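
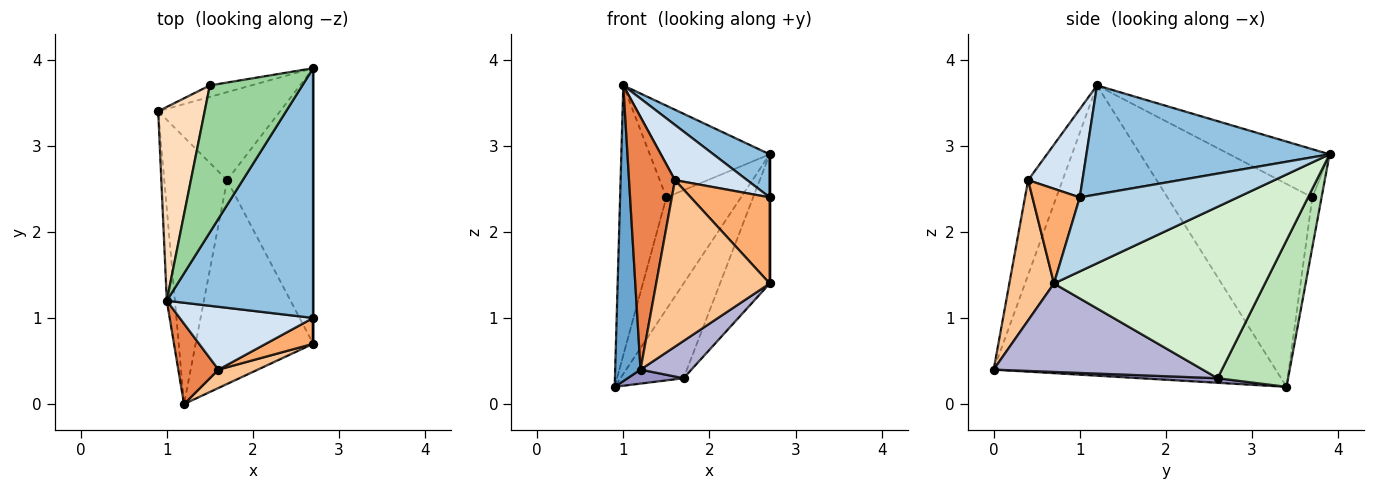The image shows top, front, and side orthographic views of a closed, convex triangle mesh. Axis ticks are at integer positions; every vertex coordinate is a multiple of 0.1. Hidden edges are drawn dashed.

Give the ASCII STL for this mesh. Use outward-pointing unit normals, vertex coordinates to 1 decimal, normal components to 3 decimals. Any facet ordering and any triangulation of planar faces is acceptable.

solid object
 facet normal -0.996 -0.089 -0.028
  outer loop
   vertex 1.0 1.2 3.7
   vertex 0.9 3.4 0.2
   vertex 1.2 0.0 0.4
  endloop
 endfacet
 facet normal 0.592 -0.137 0.795
  outer loop
   vertex 2.7 3.9 2.9
   vertex 1.0 1.2 3.7
   vertex 2.7 1.0 2.4
  endloop
 endfacet
 facet normal 1.000 0.000 0.000
  outer loop
   vertex 2.7 0.7 1.4
   vertex 2.7 3.9 2.9
   vertex 2.7 1.0 2.4
  endloop
 endfacet
 facet normal 0.445 -0.591 0.673
  outer loop
   vertex 1.6 0.4 2.6
   vertex 2.7 1.0 2.4
   vertex 1.0 1.2 3.7
  endloop
 endfacet
 facet normal -0.581 -0.775 0.247
  outer loop
   vertex 1.6 0.4 2.6
   vertex 1.0 1.2 3.7
   vertex 1.2 0.0 0.4
  endloop
 endfacet
 facet normal 0.498 -0.830 0.249
  outer loop
   vertex 1.6 0.4 2.6
   vertex 2.7 0.7 1.4
   vertex 2.7 1.0 2.4
  endloop
 endfacet
 facet normal 0.364 -0.926 0.102
  outer loop
   vertex 1.6 0.4 2.6
   vertex 1.2 0.0 0.4
   vertex 2.7 0.7 1.4
  endloop
 endfacet
 facet normal -0.931 0.297 0.213
  outer loop
   vertex 1.5 3.7 2.4
   vertex 0.9 3.4 0.2
   vertex 1.0 1.2 3.7
  endloop
 endfacet
 facet normal -0.122 0.987 -0.101
  outer loop
   vertex 1.5 3.7 2.4
   vertex 2.7 3.9 2.9
   vertex 0.9 3.4 0.2
  endloop
 endfacet
 facet normal -0.404 0.484 0.776
  outer loop
   vertex 1.5 3.7 2.4
   vertex 1.0 1.2 3.7
   vertex 2.7 3.9 2.9
  endloop
 endfacet
 facet normal 0.633 0.567 -0.527
  outer loop
   vertex 1.7 2.6 0.3
   vertex 0.9 3.4 0.2
   vertex 2.7 3.9 2.9
  endloop
 endfacet
 facet normal 0.874 0.206 -0.439
  outer loop
   vertex 1.7 2.6 0.3
   vertex 2.7 3.9 2.9
   vertex 2.7 0.7 1.4
  endloop
 endfacet
 facet normal 0.072 -0.052 -0.996
  outer loop
   vertex 1.7 2.6 0.3
   vertex 1.2 0.0 0.4
   vertex 0.9 3.4 0.2
  endloop
 endfacet
 facet normal 0.595 -0.145 -0.791
  outer loop
   vertex 1.7 2.6 0.3
   vertex 2.7 0.7 1.4
   vertex 1.2 0.0 0.4
  endloop
 endfacet
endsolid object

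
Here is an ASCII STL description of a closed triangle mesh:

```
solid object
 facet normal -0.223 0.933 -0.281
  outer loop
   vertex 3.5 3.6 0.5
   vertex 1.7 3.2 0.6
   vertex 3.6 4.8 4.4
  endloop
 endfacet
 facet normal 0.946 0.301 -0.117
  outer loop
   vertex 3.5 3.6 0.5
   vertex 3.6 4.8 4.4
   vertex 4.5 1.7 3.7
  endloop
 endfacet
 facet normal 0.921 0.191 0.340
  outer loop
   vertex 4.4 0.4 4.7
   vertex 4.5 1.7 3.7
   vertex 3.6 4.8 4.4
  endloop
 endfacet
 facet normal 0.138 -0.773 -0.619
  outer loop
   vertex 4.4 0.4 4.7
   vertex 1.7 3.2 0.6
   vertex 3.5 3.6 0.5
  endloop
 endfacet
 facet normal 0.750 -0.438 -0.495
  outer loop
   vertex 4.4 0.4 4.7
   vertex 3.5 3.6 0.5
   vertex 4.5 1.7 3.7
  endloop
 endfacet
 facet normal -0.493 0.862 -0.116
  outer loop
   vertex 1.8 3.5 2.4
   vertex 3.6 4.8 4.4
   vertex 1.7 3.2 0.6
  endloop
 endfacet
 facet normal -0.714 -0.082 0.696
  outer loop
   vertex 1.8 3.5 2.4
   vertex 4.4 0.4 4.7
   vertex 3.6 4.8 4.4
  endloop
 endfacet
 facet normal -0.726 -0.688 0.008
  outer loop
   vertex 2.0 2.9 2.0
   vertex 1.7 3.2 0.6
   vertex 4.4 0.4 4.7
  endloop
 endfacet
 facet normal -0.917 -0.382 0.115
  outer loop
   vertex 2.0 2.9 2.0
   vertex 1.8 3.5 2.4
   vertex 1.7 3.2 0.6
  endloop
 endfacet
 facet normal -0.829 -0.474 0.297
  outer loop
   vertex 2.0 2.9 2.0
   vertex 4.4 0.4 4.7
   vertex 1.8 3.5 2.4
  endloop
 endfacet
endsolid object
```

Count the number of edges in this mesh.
15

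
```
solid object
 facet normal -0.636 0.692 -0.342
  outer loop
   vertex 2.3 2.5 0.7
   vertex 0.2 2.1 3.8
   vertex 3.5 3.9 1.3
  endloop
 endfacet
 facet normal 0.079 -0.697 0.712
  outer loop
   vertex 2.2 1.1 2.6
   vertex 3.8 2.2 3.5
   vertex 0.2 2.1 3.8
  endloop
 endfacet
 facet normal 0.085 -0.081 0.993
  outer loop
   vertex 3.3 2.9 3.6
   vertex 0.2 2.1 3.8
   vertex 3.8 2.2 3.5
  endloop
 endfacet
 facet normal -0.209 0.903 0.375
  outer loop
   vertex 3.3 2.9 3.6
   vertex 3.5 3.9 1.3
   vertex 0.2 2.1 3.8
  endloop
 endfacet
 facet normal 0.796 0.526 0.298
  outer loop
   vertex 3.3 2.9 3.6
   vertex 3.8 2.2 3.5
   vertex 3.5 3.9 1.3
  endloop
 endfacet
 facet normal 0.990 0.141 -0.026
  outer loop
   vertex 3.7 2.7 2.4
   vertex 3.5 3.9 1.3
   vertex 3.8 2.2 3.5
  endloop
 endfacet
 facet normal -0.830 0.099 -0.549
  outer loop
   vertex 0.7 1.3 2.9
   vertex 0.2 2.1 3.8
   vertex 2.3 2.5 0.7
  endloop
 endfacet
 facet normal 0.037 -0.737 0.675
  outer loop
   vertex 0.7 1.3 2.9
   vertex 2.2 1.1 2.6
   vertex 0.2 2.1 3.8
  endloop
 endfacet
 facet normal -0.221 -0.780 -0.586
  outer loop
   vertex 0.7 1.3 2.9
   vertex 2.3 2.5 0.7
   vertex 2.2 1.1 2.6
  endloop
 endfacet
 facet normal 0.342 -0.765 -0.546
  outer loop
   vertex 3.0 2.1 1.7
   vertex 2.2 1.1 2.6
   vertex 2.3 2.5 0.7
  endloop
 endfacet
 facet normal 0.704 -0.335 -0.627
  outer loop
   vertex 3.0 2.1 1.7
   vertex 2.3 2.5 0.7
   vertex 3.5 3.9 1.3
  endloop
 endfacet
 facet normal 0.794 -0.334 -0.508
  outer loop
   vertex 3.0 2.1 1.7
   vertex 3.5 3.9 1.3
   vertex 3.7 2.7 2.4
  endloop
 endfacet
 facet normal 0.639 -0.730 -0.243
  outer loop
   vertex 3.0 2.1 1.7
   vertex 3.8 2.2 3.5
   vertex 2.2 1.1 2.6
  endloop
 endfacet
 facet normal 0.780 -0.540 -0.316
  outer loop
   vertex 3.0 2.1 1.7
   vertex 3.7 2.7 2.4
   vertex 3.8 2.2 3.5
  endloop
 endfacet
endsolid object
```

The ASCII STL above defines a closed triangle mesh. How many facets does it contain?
14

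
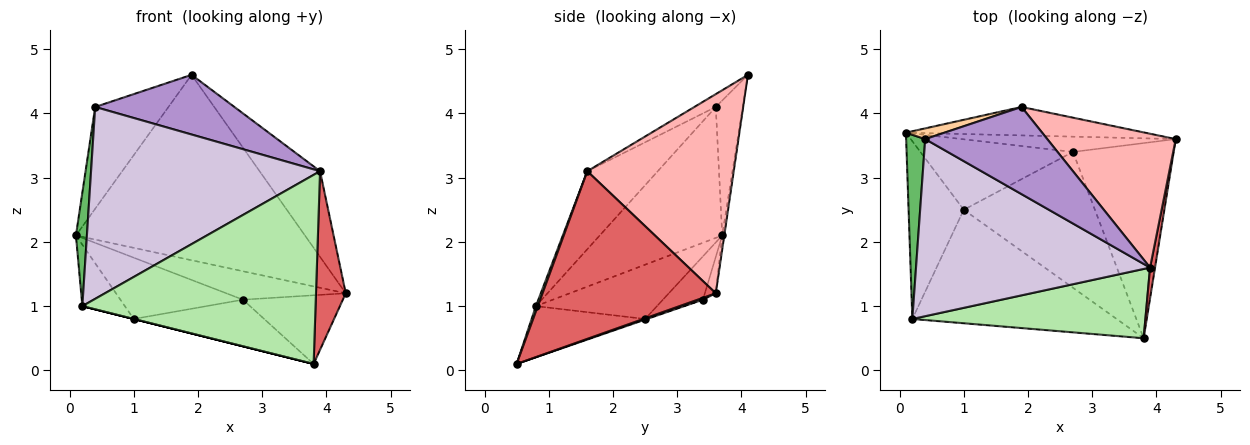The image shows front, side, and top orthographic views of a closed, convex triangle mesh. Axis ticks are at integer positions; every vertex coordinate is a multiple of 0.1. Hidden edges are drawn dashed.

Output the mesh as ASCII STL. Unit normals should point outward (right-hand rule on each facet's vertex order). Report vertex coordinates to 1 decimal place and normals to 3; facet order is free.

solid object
 facet normal -0.009 0.988 -0.152
  outer loop
   vertex 1.9 4.1 4.6
   vertex 4.3 3.6 1.2
   vertex 0.1 3.7 2.1
  endloop
 endfacet
 facet normal -0.681 0.239 -0.692
  outer loop
   vertex 1.0 2.5 0.8
   vertex 0.2 0.8 1.0
   vertex 0.1 3.7 2.1
  endloop
 endfacet
 facet normal -0.243 0.000 -0.970
  outer loop
   vertex 1.0 2.5 0.8
   vertex 3.8 0.5 0.1
   vertex 0.2 0.8 1.0
  endloop
 endfacet
 facet normal -0.344 0.934 0.098
  outer loop
   vertex 0.4 3.6 4.1
   vertex 1.9 4.1 4.6
   vertex 0.1 3.7 2.1
  endloop
 endfacet
 facet normal -0.986 -0.088 0.143
  outer loop
   vertex 0.4 3.6 4.1
   vertex 0.1 3.7 2.1
   vertex 0.2 0.8 1.0
  endloop
 endfacet
 facet normal 0.008 -0.939 0.344
  outer loop
   vertex 3.9 1.6 3.1
   vertex 0.2 0.8 1.0
   vertex 3.8 0.5 0.1
  endloop
 endfacet
 facet normal 0.985 -0.169 0.029
  outer loop
   vertex 3.9 1.6 3.1
   vertex 3.8 0.5 0.1
   vertex 4.3 3.6 1.2
  endloop
 endfacet
 facet normal 0.794 0.328 0.512
  outer loop
   vertex 3.9 1.6 3.1
   vertex 4.3 3.6 1.2
   vertex 1.9 4.1 4.6
  endloop
 endfacet
 facet normal -0.087 -0.563 0.822
  outer loop
   vertex 3.9 1.6 3.1
   vertex 1.9 4.1 4.6
   vertex 0.4 3.6 4.1
  endloop
 endfacet
 facet normal -0.221 -0.717 0.662
  outer loop
   vertex 3.9 1.6 3.1
   vertex 0.4 3.6 4.1
   vertex 0.2 0.8 1.0
  endloop
 endfacet
 facet normal 0.017 0.332 -0.943
  outer loop
   vertex 2.7 3.4 1.1
   vertex 4.3 3.6 1.2
   vertex 3.8 0.5 0.1
  endloop
 endfacet
 facet normal -0.005 0.324 -0.946
  outer loop
   vertex 2.7 3.4 1.1
   vertex 3.8 0.5 0.1
   vertex 1.0 2.5 0.8
  endloop
 endfacet
 facet normal -0.080 0.878 -0.472
  outer loop
   vertex 2.7 3.4 1.1
   vertex 0.1 3.7 2.1
   vertex 4.3 3.6 1.2
  endloop
 endfacet
 facet normal -0.210 0.642 -0.738
  outer loop
   vertex 2.7 3.4 1.1
   vertex 1.0 2.5 0.8
   vertex 0.1 3.7 2.1
  endloop
 endfacet
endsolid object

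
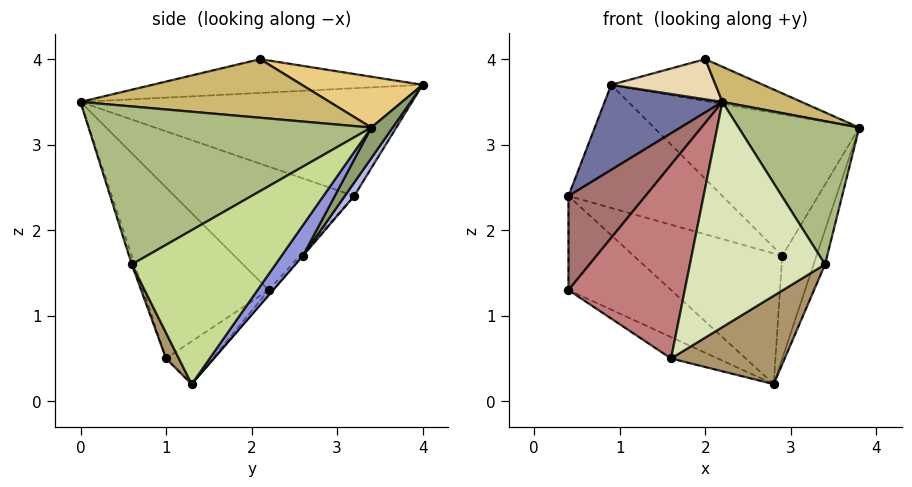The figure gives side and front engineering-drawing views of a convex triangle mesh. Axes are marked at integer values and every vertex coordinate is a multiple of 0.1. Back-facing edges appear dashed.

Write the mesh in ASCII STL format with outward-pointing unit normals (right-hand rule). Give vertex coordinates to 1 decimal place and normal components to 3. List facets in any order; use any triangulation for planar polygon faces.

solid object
 facet normal -0.819 -0.291 0.494
  outer loop
   vertex 0.9 4.0 3.7
   vertex 0.4 3.2 2.4
   vertex 2.2 0.0 3.5
  endloop
 endfacet
 facet normal -0.002 0.756 -0.655
  outer loop
   vertex 2.9 2.6 1.7
   vertex 2.8 1.3 0.2
   vertex 0.4 3.2 2.4
  endloop
 endfacet
 facet normal 0.420 0.672 -0.610
  outer loop
   vertex 2.9 2.6 1.7
   vertex 3.8 3.4 3.2
   vertex 2.8 1.3 0.2
  endloop
 endfacet
 facet normal 0.051 0.842 -0.538
  outer loop
   vertex 2.9 2.6 1.7
   vertex 0.4 3.2 2.4
   vertex 0.9 4.0 3.7
  endloop
 endfacet
 facet normal 0.089 0.856 -0.510
  outer loop
   vertex 2.9 2.6 1.7
   vertex 0.9 4.0 3.7
   vertex 3.8 3.4 3.2
  endloop
 endfacet
 facet normal 0.837 -0.357 0.416
  outer loop
   vertex 3.4 0.6 1.6
   vertex 3.8 3.4 3.2
   vertex 2.2 0.0 3.5
  endloop
 endfacet
 facet normal 0.929 0.074 -0.361
  outer loop
   vertex 3.4 0.6 1.6
   vertex 2.8 1.3 0.2
   vertex 3.8 3.4 3.2
  endloop
 endfacet
 facet normal -0.020 -0.950 -0.313
  outer loop
   vertex 3.4 0.6 1.6
   vertex 2.2 0.0 3.5
   vertex 1.6 1.0 0.5
  endloop
 endfacet
 facet normal 0.099 -0.873 -0.478
  outer loop
   vertex 3.4 0.6 1.6
   vertex 1.6 1.0 0.5
   vertex 2.8 1.3 0.2
  endloop
 endfacet
 facet normal 0.493 -0.157 0.856
  outer loop
   vertex 2.0 2.1 4.0
   vertex 2.2 0.0 3.5
   vertex 3.8 3.4 3.2
  endloop
 endfacet
 facet normal 0.218 0.274 0.937
  outer loop
   vertex 2.0 2.1 4.0
   vertex 3.8 3.4 3.2
   vertex 0.9 4.0 3.7
  endloop
 endfacet
 facet normal -0.615 -0.238 0.752
  outer loop
   vertex 2.0 2.1 4.0
   vertex 0.9 4.0 3.7
   vertex 2.2 0.0 3.5
  endloop
 endfacet
 facet normal -0.865 -0.371 0.337
  outer loop
   vertex 0.4 2.2 1.3
   vertex 2.2 0.0 3.5
   vertex 0.4 3.2 2.4
  endloop
 endfacet
 facet normal -0.731 -0.678 -0.080
  outer loop
   vertex 0.4 2.2 1.3
   vertex 1.6 1.0 0.5
   vertex 2.2 0.0 3.5
  endloop
 endfacet
 facet normal -0.031 0.740 -0.672
  outer loop
   vertex 0.4 2.2 1.3
   vertex 0.4 3.2 2.4
   vertex 2.8 1.3 0.2
  endloop
 endfacet
 facet normal -0.302 0.302 -0.905
  outer loop
   vertex 0.4 2.2 1.3
   vertex 2.8 1.3 0.2
   vertex 1.6 1.0 0.5
  endloop
 endfacet
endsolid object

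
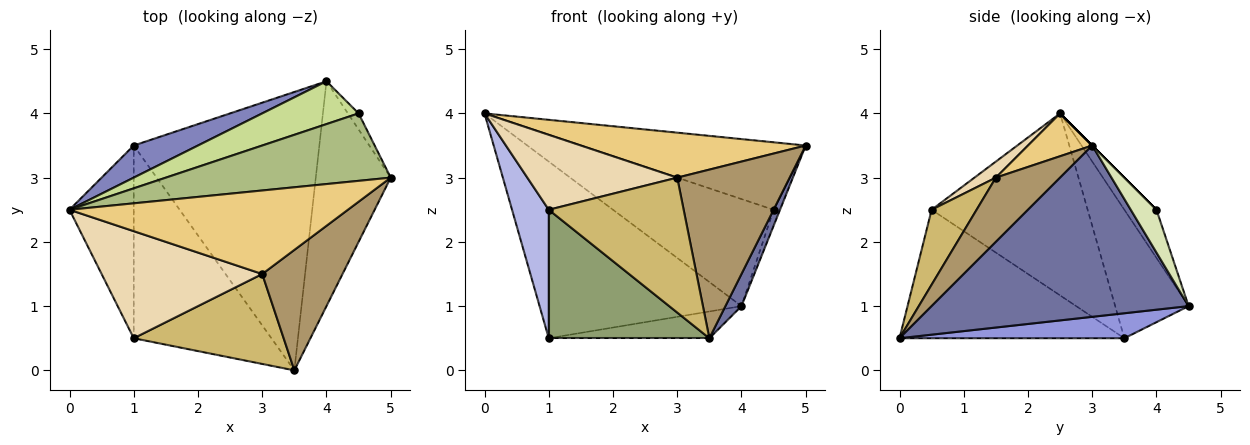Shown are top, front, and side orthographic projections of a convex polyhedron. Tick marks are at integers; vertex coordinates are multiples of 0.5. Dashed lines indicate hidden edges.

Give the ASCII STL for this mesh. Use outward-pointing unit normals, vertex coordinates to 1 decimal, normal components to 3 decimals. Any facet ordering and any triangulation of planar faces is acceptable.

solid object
 facet normal 0.915 -0.057 -0.400
  outer loop
   vertex 4.0 4.5 1.0
   vertex 5.0 3.0 3.5
   vertex 3.5 0.0 0.5
  endloop
 endfacet
 facet normal -0.337 0.926 0.168
  outer loop
   vertex 1.0 3.5 0.5
   vertex 0.0 2.5 4.0
   vertex 4.0 4.5 1.0
  endloop
 endfacet
 facet normal 0.133 0.095 -0.987
  outer loop
   vertex 1.0 3.5 0.5
   vertex 4.0 4.5 1.0
   vertex 3.5 0.0 0.5
  endloop
 endfacet
 facet normal -0.921 -0.217 -0.325
  outer loop
   vertex 1.0 0.5 2.5
   vertex 0.0 2.5 4.0
   vertex 1.0 3.5 0.5
  endloop
 endfacet
 facet normal -0.613 -0.438 -0.657
  outer loop
   vertex 1.0 0.5 2.5
   vertex 1.0 3.5 0.5
   vertex 3.5 0.0 0.5
  endloop
 endfacet
 facet normal 0.000 0.707 0.707
  outer loop
   vertex 4.5 4.0 2.5
   vertex 0.0 2.5 4.0
   vertex 5.0 3.0 3.5
  endloop
 endfacet
 facet normal -0.183 0.913 0.365
  outer loop
   vertex 4.5 4.0 2.5
   vertex 4.0 4.5 1.0
   vertex 0.0 2.5 4.0
  endloop
 endfacet
 facet normal 0.943 0.236 -0.236
  outer loop
   vertex 4.5 4.0 2.5
   vertex 5.0 3.0 3.5
   vertex 4.0 4.5 1.0
  endloop
 endfacet
 facet normal 0.422 -0.738 0.527
  outer loop
   vertex 3.0 1.5 3.0
   vertex 3.5 0.0 0.5
   vertex 5.0 3.0 3.5
  endloop
 endfacet
 facet normal 0.267 -0.802 0.535
  outer loop
   vertex 3.0 1.5 3.0
   vertex 1.0 0.5 2.5
   vertex 3.5 0.0 0.5
  endloop
 endfacet
 facet normal 0.134 -0.470 0.873
  outer loop
   vertex 3.0 1.5 3.0
   vertex 5.0 3.0 3.5
   vertex 0.0 2.5 4.0
  endloop
 endfacet
 facet normal 0.082 -0.572 0.816
  outer loop
   vertex 3.0 1.5 3.0
   vertex 0.0 2.5 4.0
   vertex 1.0 0.5 2.5
  endloop
 endfacet
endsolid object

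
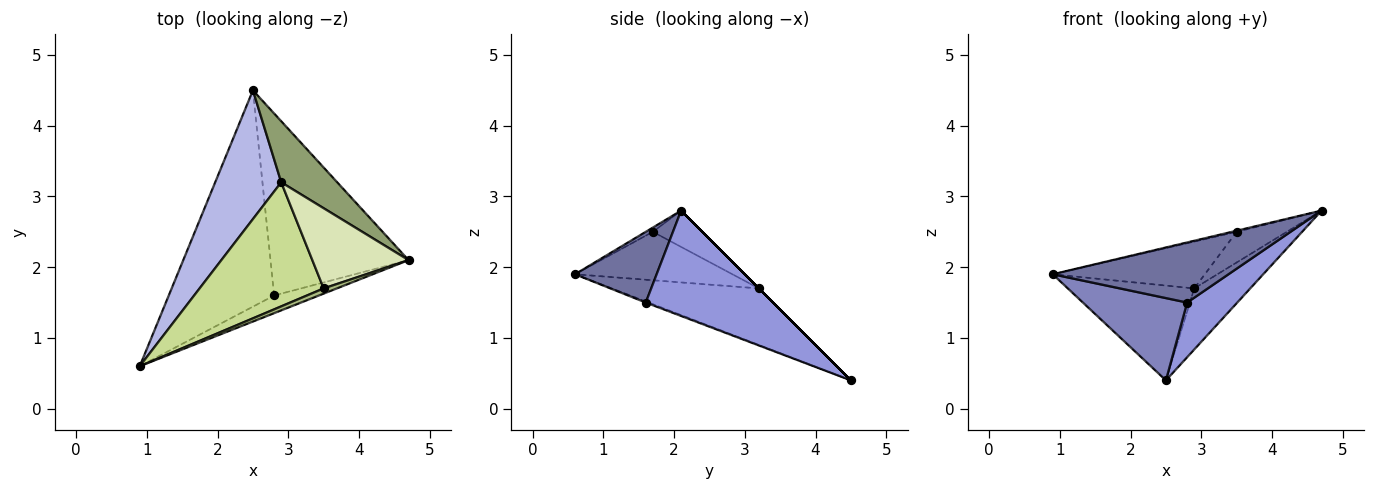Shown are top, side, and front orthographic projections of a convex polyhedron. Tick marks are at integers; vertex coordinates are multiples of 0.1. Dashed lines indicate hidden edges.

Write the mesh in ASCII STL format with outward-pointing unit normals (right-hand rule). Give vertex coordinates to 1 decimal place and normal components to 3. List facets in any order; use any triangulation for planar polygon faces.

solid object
 facet normal 0.407 -0.876 -0.258
  outer loop
   vertex 2.8 1.6 1.5
   vertex 4.7 2.1 2.8
   vertex 0.9 0.6 1.9
  endloop
 endfacet
 facet normal -0.010 -0.356 -0.935
  outer loop
   vertex 2.8 1.6 1.5
   vertex 0.9 0.6 1.9
   vertex 2.5 4.5 0.4
  endloop
 endfacet
 facet normal 0.590 -0.232 -0.773
  outer loop
   vertex 2.8 1.6 1.5
   vertex 2.5 4.5 0.4
   vertex 4.7 2.1 2.8
  endloop
 endfacet
 facet normal -0.568 0.488 0.663
  outer loop
   vertex 2.9 3.2 1.7
   vertex 2.5 4.5 0.4
   vertex 0.9 0.6 1.9
  endloop
 endfacet
 facet normal 0.000 0.707 0.707
  outer loop
   vertex 2.9 3.2 1.7
   vertex 4.7 2.1 2.8
   vertex 2.5 4.5 0.4
  endloop
 endfacet
 facet normal -0.300 0.200 0.933
  outer loop
   vertex 3.5 1.7 2.5
   vertex 0.9 0.6 1.9
   vertex 4.7 2.1 2.8
  endloop
 endfacet
 facet normal -0.343 0.332 0.879
  outer loop
   vertex 3.5 1.7 2.5
   vertex 2.9 3.2 1.7
   vertex 0.9 0.6 1.9
  endloop
 endfacet
 facet normal -0.332 0.337 0.881
  outer loop
   vertex 3.5 1.7 2.5
   vertex 4.7 2.1 2.8
   vertex 2.9 3.2 1.7
  endloop
 endfacet
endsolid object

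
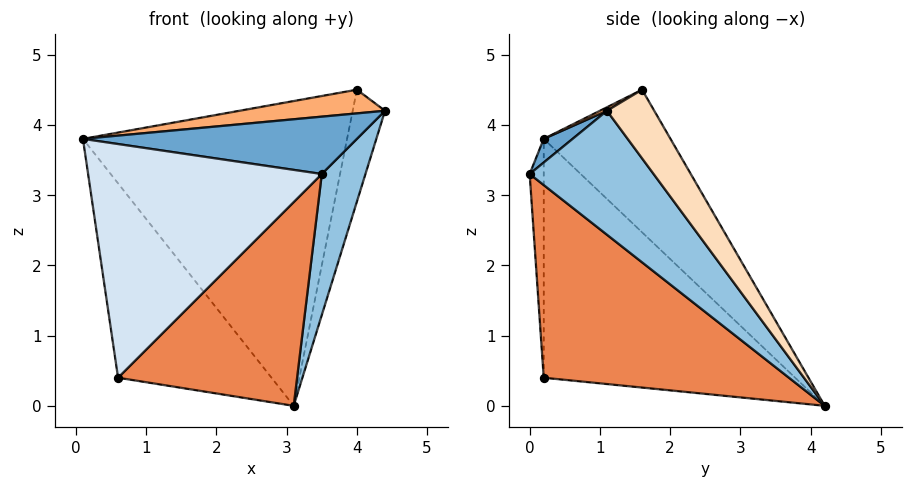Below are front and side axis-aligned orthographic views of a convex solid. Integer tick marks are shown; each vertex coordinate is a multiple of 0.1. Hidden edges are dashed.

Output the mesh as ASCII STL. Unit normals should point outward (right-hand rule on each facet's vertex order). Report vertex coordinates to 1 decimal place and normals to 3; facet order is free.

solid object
 facet normal 0.070 -0.665 0.743
  outer loop
   vertex 3.5 0.0 3.3
   vertex 4.4 1.1 4.2
   vertex 0.1 0.2 3.8
  endloop
 endfacet
 facet normal 0.831 -0.293 -0.473
  outer loop
   vertex 3.5 0.0 3.3
   vertex 3.1 4.2 0.0
   vertex 4.4 1.1 4.2
  endloop
 endfacet
 facet normal -0.847 0.517 -0.125
  outer loop
   vertex 0.6 0.2 0.4
   vertex 0.1 0.2 3.8
   vertex 3.1 4.2 0.0
  endloop
 endfacet
 facet normal -0.060 -0.998 -0.009
  outer loop
   vertex 0.6 0.2 0.4
   vertex 3.5 0.0 3.3
   vertex 0.1 0.2 3.8
  endloop
 endfacet
 facet normal 0.616 -0.450 -0.647
  outer loop
   vertex 0.6 0.2 0.4
   vertex 3.1 4.2 0.0
   vertex 3.5 0.0 3.3
  endloop
 endfacet
 facet normal 0.024 -0.500 0.866
  outer loop
   vertex 4.0 1.6 4.5
   vertex 0.1 0.2 3.8
   vertex 4.4 1.1 4.2
  endloop
 endfacet
 facet normal -0.370 0.771 0.519
  outer loop
   vertex 4.0 1.6 4.5
   vertex 3.1 4.2 0.0
   vertex 0.1 0.2 3.8
  endloop
 endfacet
 facet normal 0.815 0.557 0.159
  outer loop
   vertex 4.0 1.6 4.5
   vertex 4.4 1.1 4.2
   vertex 3.1 4.2 0.0
  endloop
 endfacet
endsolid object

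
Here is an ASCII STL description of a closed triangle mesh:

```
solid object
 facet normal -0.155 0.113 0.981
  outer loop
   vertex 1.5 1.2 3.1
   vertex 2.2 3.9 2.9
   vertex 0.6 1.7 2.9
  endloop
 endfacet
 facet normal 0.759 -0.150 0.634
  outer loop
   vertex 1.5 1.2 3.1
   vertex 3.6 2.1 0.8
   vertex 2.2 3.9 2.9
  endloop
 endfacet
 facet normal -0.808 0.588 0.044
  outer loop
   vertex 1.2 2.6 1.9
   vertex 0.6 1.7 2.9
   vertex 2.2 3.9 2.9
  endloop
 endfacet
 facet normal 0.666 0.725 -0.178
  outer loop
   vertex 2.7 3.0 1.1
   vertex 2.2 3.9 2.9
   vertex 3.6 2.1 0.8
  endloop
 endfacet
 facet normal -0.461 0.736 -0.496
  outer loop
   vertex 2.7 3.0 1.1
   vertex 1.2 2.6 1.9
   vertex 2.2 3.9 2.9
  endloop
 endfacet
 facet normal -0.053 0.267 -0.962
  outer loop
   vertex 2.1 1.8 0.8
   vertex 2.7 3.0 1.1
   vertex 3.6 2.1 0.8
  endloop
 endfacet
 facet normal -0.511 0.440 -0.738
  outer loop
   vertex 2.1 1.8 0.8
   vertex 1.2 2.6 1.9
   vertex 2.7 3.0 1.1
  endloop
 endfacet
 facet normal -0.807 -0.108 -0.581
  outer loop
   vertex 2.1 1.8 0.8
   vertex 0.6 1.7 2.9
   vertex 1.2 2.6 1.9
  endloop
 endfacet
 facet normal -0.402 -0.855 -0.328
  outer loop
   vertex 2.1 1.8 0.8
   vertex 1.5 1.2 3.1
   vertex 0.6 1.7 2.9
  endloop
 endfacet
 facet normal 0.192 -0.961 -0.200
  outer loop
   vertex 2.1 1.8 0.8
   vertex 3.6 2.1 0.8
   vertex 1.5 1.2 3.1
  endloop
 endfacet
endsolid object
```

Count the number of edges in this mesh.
15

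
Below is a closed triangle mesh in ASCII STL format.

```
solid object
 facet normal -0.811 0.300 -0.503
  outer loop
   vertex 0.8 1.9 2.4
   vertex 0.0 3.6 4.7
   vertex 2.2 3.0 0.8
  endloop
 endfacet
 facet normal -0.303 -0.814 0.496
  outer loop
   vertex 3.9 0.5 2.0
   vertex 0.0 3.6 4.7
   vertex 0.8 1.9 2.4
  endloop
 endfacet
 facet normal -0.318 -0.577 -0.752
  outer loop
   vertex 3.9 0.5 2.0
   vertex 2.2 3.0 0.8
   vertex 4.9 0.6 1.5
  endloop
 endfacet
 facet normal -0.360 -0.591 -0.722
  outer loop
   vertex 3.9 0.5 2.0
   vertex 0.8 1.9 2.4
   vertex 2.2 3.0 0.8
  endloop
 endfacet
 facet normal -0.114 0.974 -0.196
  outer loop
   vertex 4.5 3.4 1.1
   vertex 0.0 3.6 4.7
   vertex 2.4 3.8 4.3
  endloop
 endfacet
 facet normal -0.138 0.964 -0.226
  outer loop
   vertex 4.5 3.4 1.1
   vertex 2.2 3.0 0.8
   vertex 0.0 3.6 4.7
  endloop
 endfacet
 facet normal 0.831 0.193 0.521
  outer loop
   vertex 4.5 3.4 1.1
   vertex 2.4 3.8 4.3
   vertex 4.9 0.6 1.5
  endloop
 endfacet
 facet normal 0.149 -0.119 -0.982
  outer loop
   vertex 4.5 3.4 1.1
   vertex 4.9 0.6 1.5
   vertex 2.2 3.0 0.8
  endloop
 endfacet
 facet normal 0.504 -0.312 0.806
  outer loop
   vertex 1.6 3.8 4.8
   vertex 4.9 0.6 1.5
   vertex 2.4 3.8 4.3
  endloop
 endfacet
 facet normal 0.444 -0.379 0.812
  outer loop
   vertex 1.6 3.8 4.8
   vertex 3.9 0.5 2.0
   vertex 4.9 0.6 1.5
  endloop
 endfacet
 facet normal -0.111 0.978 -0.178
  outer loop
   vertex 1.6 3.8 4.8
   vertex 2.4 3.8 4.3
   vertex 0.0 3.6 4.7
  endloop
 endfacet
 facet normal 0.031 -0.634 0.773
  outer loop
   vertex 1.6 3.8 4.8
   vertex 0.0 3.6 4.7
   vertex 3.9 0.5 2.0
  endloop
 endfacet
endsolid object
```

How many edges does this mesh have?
18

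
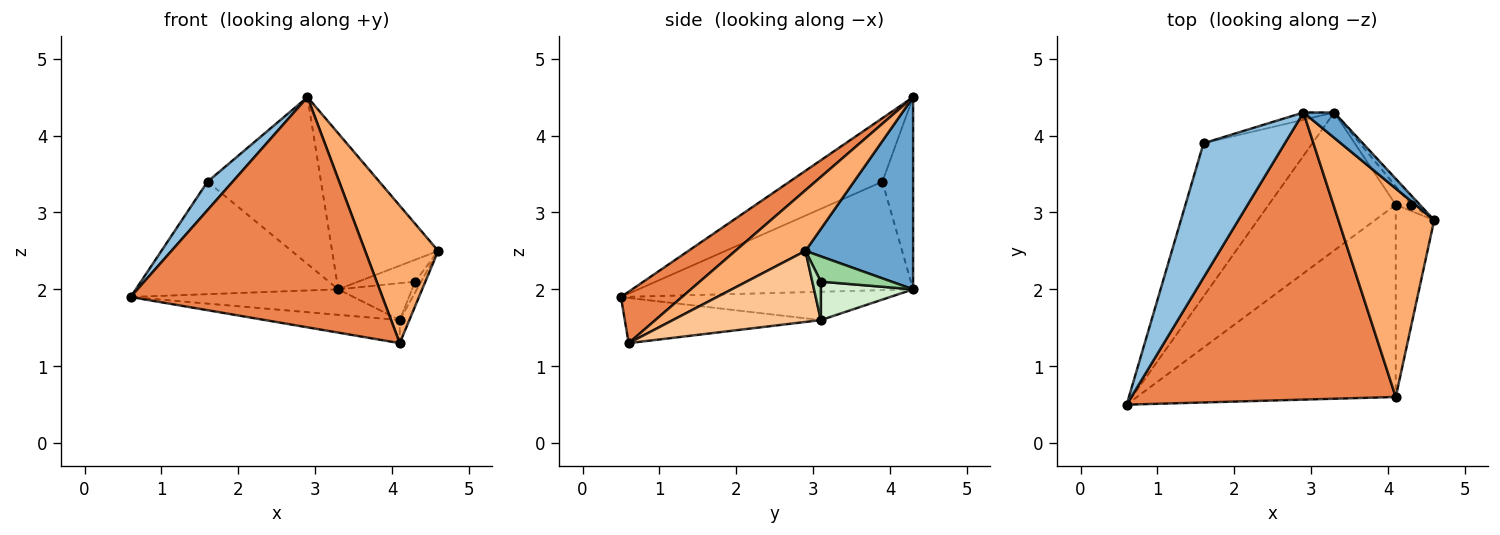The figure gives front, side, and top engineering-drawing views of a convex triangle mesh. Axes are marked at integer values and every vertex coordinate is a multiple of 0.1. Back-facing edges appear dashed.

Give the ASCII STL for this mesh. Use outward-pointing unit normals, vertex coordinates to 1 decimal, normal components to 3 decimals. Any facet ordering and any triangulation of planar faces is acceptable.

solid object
 facet normal 0.708 0.697 0.113
  outer loop
   vertex 3.3 4.3 2.0
   vertex 2.9 4.3 4.5
   vertex 4.6 2.9 2.5
  endloop
 endfacet
 facet normal -0.607 -0.164 0.777
  outer loop
   vertex 1.6 3.9 3.4
   vertex 0.6 0.5 1.9
   vertex 2.9 4.3 4.5
  endloop
 endfacet
 facet normal -0.626 0.461 -0.628
  outer loop
   vertex 1.6 3.9 3.4
   vertex 3.3 4.3 2.0
   vertex 0.6 0.5 1.9
  endloop
 endfacet
 facet normal -0.261 0.964 -0.042
  outer loop
   vertex 1.6 3.9 3.4
   vertex 2.9 4.3 4.5
   vertex 3.3 4.3 2.0
  endloop
 endfacet
 facet normal 0.150 -0.618 0.771
  outer loop
   vertex 4.1 0.6 1.3
   vertex 2.9 4.3 4.5
   vertex 0.6 0.5 1.9
  endloop
 endfacet
 facet normal 0.467 -0.487 0.738
  outer loop
   vertex 4.1 0.6 1.3
   vertex 4.6 2.9 2.5
   vertex 2.9 4.3 4.5
  endloop
 endfacet
 facet normal 0.878 0.057 -0.475
  outer loop
   vertex 4.1 3.1 1.6
   vertex 4.6 2.9 2.5
   vertex 4.1 0.6 1.3
  endloop
 endfacet
 facet normal -0.214 0.177 -0.961
  outer loop
   vertex 4.1 3.1 1.6
   vertex 0.6 0.5 1.9
   vertex 3.3 4.3 2.0
  endloop
 endfacet
 facet normal -0.171 0.117 -0.978
  outer loop
   vertex 4.1 3.1 1.6
   vertex 4.1 0.6 1.3
   vertex 0.6 0.5 1.9
  endloop
 endfacet
 facet normal 0.752 0.605 -0.262
  outer loop
   vertex 4.3 3.1 2.1
   vertex 3.3 4.3 2.0
   vertex 4.6 2.9 2.5
  endloop
 endfacet
 facet normal 0.778 0.545 -0.311
  outer loop
   vertex 4.3 3.1 2.1
   vertex 4.6 2.9 2.5
   vertex 4.1 3.1 1.6
  endloop
 endfacet
 facet normal 0.745 0.596 -0.298
  outer loop
   vertex 4.3 3.1 2.1
   vertex 4.1 3.1 1.6
   vertex 3.3 4.3 2.0
  endloop
 endfacet
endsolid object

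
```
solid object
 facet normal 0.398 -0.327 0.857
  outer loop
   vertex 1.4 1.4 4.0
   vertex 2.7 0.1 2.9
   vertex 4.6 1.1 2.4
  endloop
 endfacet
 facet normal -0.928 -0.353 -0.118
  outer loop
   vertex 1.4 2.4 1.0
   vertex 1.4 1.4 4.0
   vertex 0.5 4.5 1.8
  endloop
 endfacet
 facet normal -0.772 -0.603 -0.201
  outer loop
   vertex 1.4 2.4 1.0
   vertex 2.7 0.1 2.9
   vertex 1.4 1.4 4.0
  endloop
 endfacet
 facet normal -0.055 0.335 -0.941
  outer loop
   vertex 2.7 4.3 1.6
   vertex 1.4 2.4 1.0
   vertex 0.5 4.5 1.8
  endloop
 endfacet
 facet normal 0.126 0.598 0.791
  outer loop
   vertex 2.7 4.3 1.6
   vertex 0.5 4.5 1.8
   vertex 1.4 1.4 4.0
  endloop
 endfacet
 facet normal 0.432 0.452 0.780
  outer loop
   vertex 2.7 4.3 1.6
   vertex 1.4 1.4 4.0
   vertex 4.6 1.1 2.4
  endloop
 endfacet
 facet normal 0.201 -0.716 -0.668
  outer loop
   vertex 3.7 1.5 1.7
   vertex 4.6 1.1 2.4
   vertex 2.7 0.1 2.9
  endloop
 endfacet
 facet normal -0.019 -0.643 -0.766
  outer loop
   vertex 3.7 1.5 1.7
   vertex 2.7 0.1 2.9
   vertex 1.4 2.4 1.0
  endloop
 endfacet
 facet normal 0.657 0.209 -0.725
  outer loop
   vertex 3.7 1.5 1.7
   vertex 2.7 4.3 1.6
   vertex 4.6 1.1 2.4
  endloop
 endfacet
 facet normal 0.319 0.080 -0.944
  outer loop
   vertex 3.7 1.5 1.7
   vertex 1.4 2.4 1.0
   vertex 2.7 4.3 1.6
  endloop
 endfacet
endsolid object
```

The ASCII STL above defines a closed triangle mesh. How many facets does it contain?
10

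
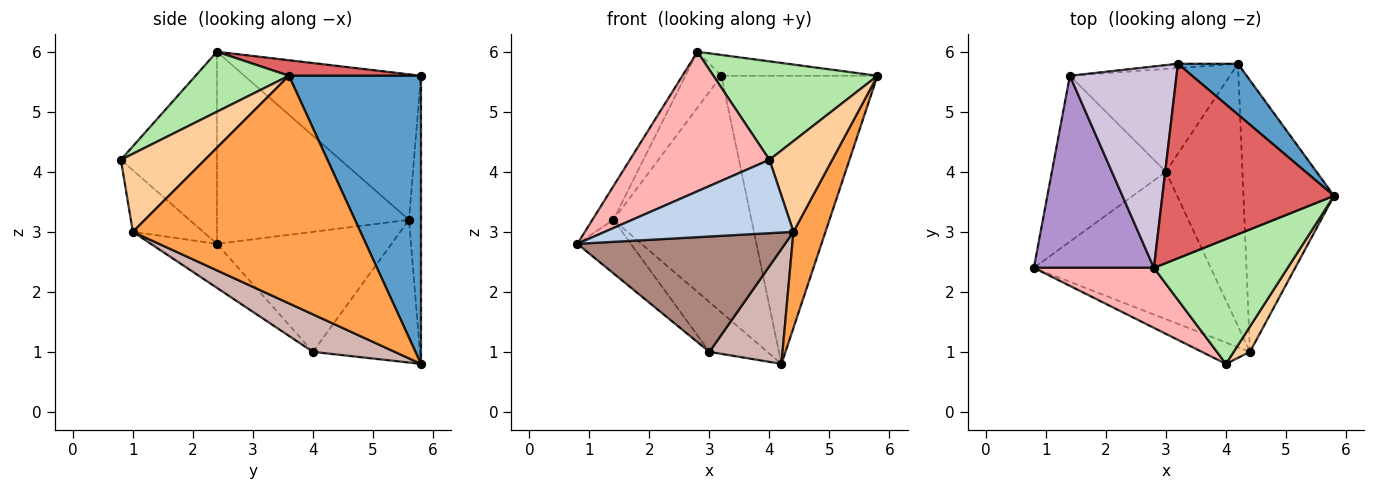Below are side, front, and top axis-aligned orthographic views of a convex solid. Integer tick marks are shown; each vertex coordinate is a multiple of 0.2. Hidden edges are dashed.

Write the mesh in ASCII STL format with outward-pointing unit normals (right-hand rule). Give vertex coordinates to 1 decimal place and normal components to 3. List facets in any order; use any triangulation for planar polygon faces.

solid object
 facet normal 0.640 0.757 0.133
  outer loop
   vertex 3.2 5.8 5.6
   vertex 5.8 3.6 5.6
   vertex 4.2 5.8 0.8
  endloop
 endfacet
 facet normal -0.337 -0.904 -0.263
  outer loop
   vertex 4.4 1.0 3.0
   vertex 4.0 0.8 4.2
   vertex 0.8 2.4 2.8
  endloop
 endfacet
 facet normal 0.921 -0.130 -0.367
  outer loop
   vertex 4.4 1.0 3.0
   vertex 4.2 5.8 0.8
   vertex 5.8 3.6 5.6
  endloop
 endfacet
 facet normal 0.790 -0.590 0.165
  outer loop
   vertex 4.4 1.0 3.0
   vertex 5.8 3.6 5.6
   vertex 4.0 0.8 4.2
  endloop
 endfacet
 facet normal -0.087 0.996 -0.018
  outer loop
   vertex 1.4 5.6 3.2
   vertex 3.2 5.8 5.6
   vertex 4.2 5.8 0.8
  endloop
 endfacet
 facet normal 0.332 -0.584 0.741
  outer loop
   vertex 2.8 2.4 6.0
   vertex 4.0 0.8 4.2
   vertex 5.8 3.6 5.6
  endloop
 endfacet
 facet normal 0.090 0.106 0.990
  outer loop
   vertex 2.8 2.4 6.0
   vertex 5.8 3.6 5.6
   vertex 3.2 5.8 5.6
  endloop
 endfacet
 facet normal -0.534 -0.776 0.334
  outer loop
   vertex 2.8 2.4 6.0
   vertex 0.8 2.4 2.8
   vertex 4.0 0.8 4.2
  endloop
 endfacet
 facet normal -0.844 0.092 0.528
  outer loop
   vertex 2.8 2.4 6.0
   vertex 1.4 5.6 3.2
   vertex 0.8 2.4 2.8
  endloop
 endfacet
 facet normal -0.796 0.162 0.583
  outer loop
   vertex 2.8 2.4 6.0
   vertex 3.2 5.8 5.6
   vertex 1.4 5.6 3.2
  endloop
 endfacet
 facet normal -0.192 -0.605 -0.773
  outer loop
   vertex 3.0 4.0 1.0
   vertex 4.4 1.0 3.0
   vertex 0.8 2.4 2.8
  endloop
 endfacet
 facet normal 0.410 -0.366 -0.836
  outer loop
   vertex 3.0 4.0 1.0
   vertex 4.2 5.8 0.8
   vertex 4.4 1.0 3.0
  endloop
 endfacet
 facet normal -0.708 0.217 -0.672
  outer loop
   vertex 3.0 4.0 1.0
   vertex 0.8 2.4 2.8
   vertex 1.4 5.6 3.2
  endloop
 endfacet
 facet normal -0.626 0.339 -0.702
  outer loop
   vertex 3.0 4.0 1.0
   vertex 1.4 5.6 3.2
   vertex 4.2 5.8 0.8
  endloop
 endfacet
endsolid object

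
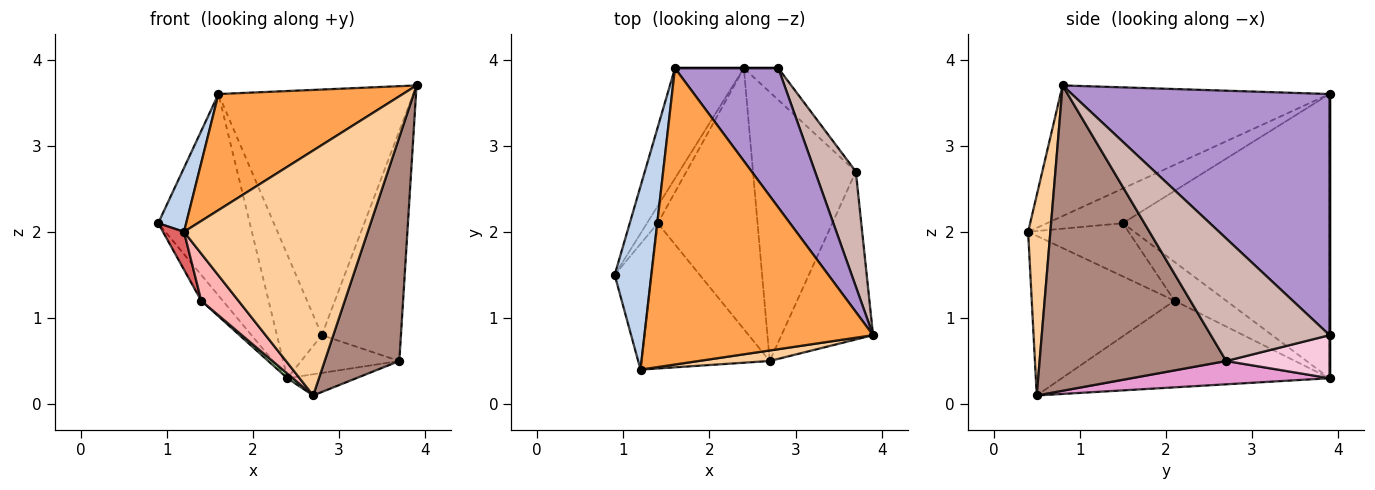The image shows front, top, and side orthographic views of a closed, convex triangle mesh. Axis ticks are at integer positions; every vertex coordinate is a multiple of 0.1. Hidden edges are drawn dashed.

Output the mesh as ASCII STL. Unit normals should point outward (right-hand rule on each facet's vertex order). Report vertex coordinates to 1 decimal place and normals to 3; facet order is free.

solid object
 facet normal -0.893 0.396 -0.216
  outer loop
   vertex 2.4 3.9 0.3
   vertex 0.9 1.5 2.1
   vertex 1.6 3.9 3.6
  endloop
 endfacet
 facet normal -0.666 -0.246 0.704
  outer loop
   vertex 1.2 0.4 2.0
   vertex 1.6 3.9 3.6
   vertex 0.9 1.5 2.1
  endloop
 endfacet
 facet normal -0.470 -0.322 0.822
  outer loop
   vertex 1.2 0.4 2.0
   vertex 3.9 0.8 3.7
   vertex 1.6 3.9 3.6
  endloop
 endfacet
 facet normal 0.120 -0.992 0.043
  outer loop
   vertex 1.2 0.4 2.0
   vertex 2.7 0.5 0.1
   vertex 3.9 0.8 3.7
  endloop
 endfacet
 facet normal -0.894 0.373 -0.248
  outer loop
   vertex 1.4 2.1 1.2
   vertex 0.9 1.5 2.1
   vertex 2.4 3.9 0.3
  endloop
 endfacet
 facet normal -0.655 -0.013 -0.755
  outer loop
   vertex 1.4 2.1 1.2
   vertex 2.4 3.9 0.3
   vertex 2.7 0.5 0.1
  endloop
 endfacet
 facet normal -0.809 -0.170 -0.563
  outer loop
   vertex 1.4 2.1 1.2
   vertex 1.2 0.4 2.0
   vertex 0.9 1.5 2.1
  endloop
 endfacet
 facet normal -0.764 -0.199 -0.614
  outer loop
   vertex 1.4 2.1 1.2
   vertex 2.7 0.5 0.1
   vertex 1.2 0.4 2.0
  endloop
 endfacet
 facet normal 0.755 0.571 0.324
  outer loop
   vertex 2.8 3.9 0.8
   vertex 1.6 3.9 3.6
   vertex 3.9 0.8 3.7
  endloop
 endfacet
 facet normal 0.000 1.000 0.000
  outer loop
   vertex 2.8 3.9 0.8
   vertex 2.4 3.9 0.3
   vertex 1.6 3.9 3.6
  endloop
 endfacet
 facet normal 0.894 -0.358 -0.268
  outer loop
   vertex 3.7 2.7 0.5
   vertex 3.9 0.8 3.7
   vertex 2.7 0.5 0.1
  endloop
 endfacet
 facet normal 0.802 0.535 0.267
  outer loop
   vertex 3.7 2.7 0.5
   vertex 2.8 3.9 0.8
   vertex 3.9 0.8 3.7
  endloop
 endfacet
 facet normal 0.220 0.077 -0.972
  outer loop
   vertex 3.7 2.7 0.5
   vertex 2.7 0.5 0.1
   vertex 2.4 3.9 0.3
  endloop
 endfacet
 facet normal 0.627 0.596 -0.502
  outer loop
   vertex 3.7 2.7 0.5
   vertex 2.4 3.9 0.3
   vertex 2.8 3.9 0.8
  endloop
 endfacet
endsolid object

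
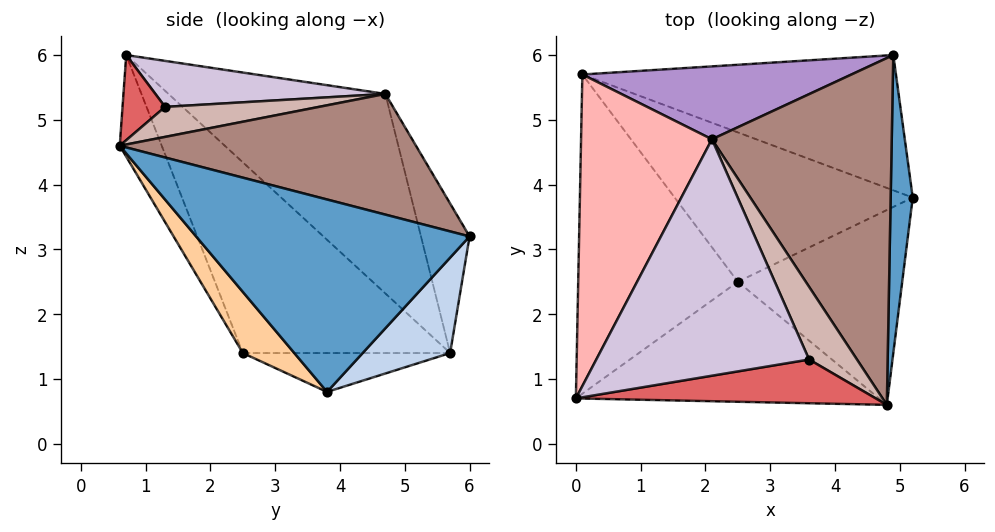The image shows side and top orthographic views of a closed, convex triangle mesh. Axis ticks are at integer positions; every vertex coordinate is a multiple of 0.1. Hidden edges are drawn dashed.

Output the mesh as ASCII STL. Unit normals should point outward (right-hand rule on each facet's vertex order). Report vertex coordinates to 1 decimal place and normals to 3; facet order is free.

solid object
 facet normal 0.993 0.011 0.114
  outer loop
   vertex 4.9 6.0 3.2
   vertex 4.8 0.6 4.6
   vertex 5.2 3.8 0.8
  endloop
 endfacet
 facet normal 0.197 0.735 -0.649
  outer loop
   vertex 0.1 5.7 1.4
   vertex 4.9 6.0 3.2
   vertex 5.2 3.8 0.8
  endloop
 endfacet
 facet normal -0.143 -0.893 -0.427
  outer loop
   vertex 2.5 2.5 1.4
   vertex 4.8 0.6 4.6
   vertex 0.0 0.7 6.0
  endloop
 endfacet
 facet normal 0.228 -0.756 -0.613
  outer loop
   vertex 2.5 2.5 1.4
   vertex 5.2 3.8 0.8
   vertex 4.8 0.6 4.6
  endloop
 endfacet
 facet normal -0.665 -0.499 -0.556
  outer loop
   vertex 2.5 2.5 1.4
   vertex 0.0 0.7 6.0
   vertex 0.1 5.7 1.4
  endloop
 endfacet
 facet normal -0.160 -0.120 -0.980
  outer loop
   vertex 2.5 2.5 1.4
   vertex 0.1 5.7 1.4
   vertex 5.2 3.8 0.8
  endloop
 endfacet
 facet normal 0.257 -0.336 0.906
  outer loop
   vertex 3.6 1.3 5.2
   vertex 0.0 0.7 6.0
   vertex 4.8 0.6 4.6
  endloop
 endfacet
 facet normal -0.742 0.462 0.486
  outer loop
   vertex 2.1 4.7 5.4
   vertex 0.1 5.7 1.4
   vertex 0.0 0.7 6.0
  endloop
 endfacet
 facet normal -0.179 0.930 0.322
  outer loop
   vertex 2.1 4.7 5.4
   vertex 4.9 6.0 3.2
   vertex 0.1 5.7 1.4
  endloop
 endfacet
 facet normal 0.211 0.036 0.977
  outer loop
   vertex 2.1 4.7 5.4
   vertex 0.0 0.7 6.0
   vertex 3.6 1.3 5.2
  endloop
 endfacet
 facet normal 0.546 0.201 0.813
  outer loop
   vertex 2.1 4.7 5.4
   vertex 4.8 0.6 4.6
   vertex 4.9 6.0 3.2
  endloop
 endfacet
 facet normal 0.522 0.181 0.833
  outer loop
   vertex 2.1 4.7 5.4
   vertex 3.6 1.3 5.2
   vertex 4.8 0.6 4.6
  endloop
 endfacet
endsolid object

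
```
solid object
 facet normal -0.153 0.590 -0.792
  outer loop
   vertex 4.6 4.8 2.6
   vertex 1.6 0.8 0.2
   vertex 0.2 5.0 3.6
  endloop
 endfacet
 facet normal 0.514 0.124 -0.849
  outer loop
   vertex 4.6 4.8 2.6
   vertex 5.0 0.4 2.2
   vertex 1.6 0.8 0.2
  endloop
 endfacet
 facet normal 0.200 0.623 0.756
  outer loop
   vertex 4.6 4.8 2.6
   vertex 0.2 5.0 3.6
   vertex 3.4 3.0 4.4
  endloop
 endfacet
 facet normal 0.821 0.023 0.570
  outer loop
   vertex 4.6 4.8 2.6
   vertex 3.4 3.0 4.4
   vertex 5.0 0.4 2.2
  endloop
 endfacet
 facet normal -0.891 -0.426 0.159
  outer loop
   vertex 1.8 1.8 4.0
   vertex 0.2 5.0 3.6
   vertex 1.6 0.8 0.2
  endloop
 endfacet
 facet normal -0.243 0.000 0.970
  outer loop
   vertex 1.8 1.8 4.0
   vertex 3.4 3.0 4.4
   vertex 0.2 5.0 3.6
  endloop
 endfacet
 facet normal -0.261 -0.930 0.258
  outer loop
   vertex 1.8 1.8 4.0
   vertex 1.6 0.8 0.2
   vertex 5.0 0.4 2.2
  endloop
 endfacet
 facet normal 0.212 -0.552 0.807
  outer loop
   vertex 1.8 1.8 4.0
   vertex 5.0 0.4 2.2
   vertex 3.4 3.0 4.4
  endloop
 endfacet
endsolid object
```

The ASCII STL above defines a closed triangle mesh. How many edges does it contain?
12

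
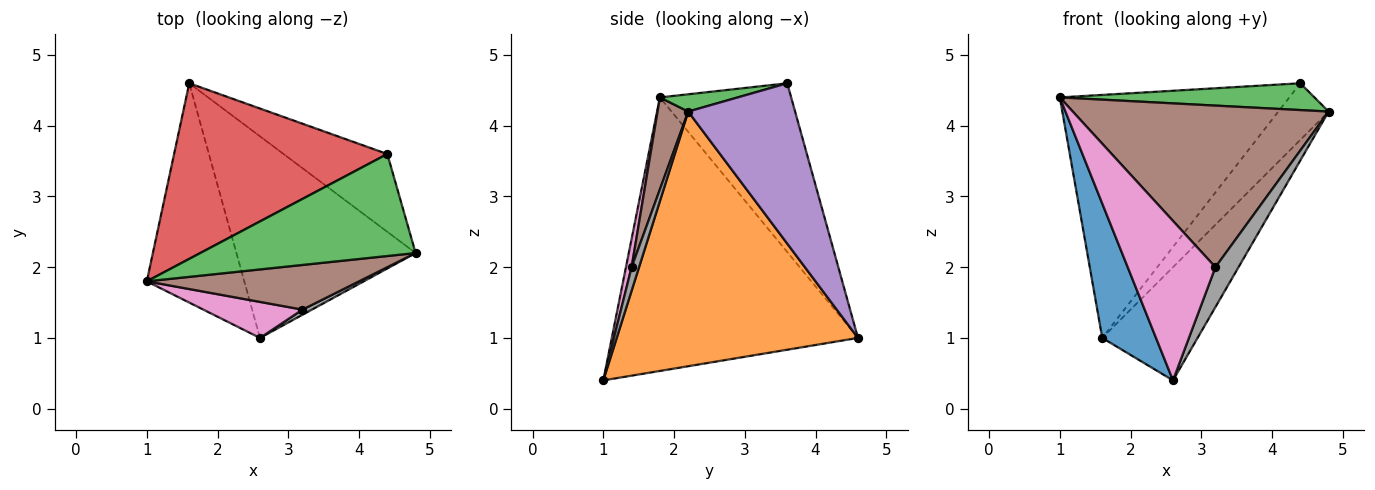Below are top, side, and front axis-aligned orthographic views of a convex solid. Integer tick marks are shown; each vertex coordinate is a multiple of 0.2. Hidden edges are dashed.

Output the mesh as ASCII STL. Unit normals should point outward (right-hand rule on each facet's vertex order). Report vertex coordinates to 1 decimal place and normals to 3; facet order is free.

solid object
 facet normal -0.923 -0.202 -0.329
  outer loop
   vertex 2.6 1.0 0.4
   vertex 1.0 1.8 4.4
   vertex 1.6 4.6 1.0
  endloop
 endfacet
 facet normal 0.778 0.307 -0.548
  outer loop
   vertex 2.6 1.0 0.4
   vertex 1.6 4.6 1.0
   vertex 4.8 2.2 4.2
  endloop
 endfacet
 facet normal 0.077 -0.253 0.964
  outer loop
   vertex 4.4 3.6 4.6
   vertex 1.0 1.8 4.4
   vertex 4.8 2.2 4.2
  endloop
 endfacet
 facet normal -0.421 0.735 0.531
  outer loop
   vertex 4.4 3.6 4.6
   vertex 1.6 4.6 1.0
   vertex 1.0 1.8 4.4
  endloop
 endfacet
 facet normal 0.781 0.367 -0.505
  outer loop
   vertex 4.4 3.6 4.6
   vertex 4.8 2.2 4.2
   vertex 1.6 4.6 1.0
  endloop
 endfacet
 facet normal 0.115 -0.957 0.265
  outer loop
   vertex 3.2 1.4 2.0
   vertex 4.8 2.2 4.2
   vertex 1.0 1.8 4.4
  endloop
 endfacet
 facet normal 0.063 -0.974 0.220
  outer loop
   vertex 3.2 1.4 2.0
   vertex 1.0 1.8 4.4
   vertex 2.6 1.0 0.4
  endloop
 endfacet
 facet normal 0.305 -0.945 0.122
  outer loop
   vertex 3.2 1.4 2.0
   vertex 2.6 1.0 0.4
   vertex 4.8 2.2 4.2
  endloop
 endfacet
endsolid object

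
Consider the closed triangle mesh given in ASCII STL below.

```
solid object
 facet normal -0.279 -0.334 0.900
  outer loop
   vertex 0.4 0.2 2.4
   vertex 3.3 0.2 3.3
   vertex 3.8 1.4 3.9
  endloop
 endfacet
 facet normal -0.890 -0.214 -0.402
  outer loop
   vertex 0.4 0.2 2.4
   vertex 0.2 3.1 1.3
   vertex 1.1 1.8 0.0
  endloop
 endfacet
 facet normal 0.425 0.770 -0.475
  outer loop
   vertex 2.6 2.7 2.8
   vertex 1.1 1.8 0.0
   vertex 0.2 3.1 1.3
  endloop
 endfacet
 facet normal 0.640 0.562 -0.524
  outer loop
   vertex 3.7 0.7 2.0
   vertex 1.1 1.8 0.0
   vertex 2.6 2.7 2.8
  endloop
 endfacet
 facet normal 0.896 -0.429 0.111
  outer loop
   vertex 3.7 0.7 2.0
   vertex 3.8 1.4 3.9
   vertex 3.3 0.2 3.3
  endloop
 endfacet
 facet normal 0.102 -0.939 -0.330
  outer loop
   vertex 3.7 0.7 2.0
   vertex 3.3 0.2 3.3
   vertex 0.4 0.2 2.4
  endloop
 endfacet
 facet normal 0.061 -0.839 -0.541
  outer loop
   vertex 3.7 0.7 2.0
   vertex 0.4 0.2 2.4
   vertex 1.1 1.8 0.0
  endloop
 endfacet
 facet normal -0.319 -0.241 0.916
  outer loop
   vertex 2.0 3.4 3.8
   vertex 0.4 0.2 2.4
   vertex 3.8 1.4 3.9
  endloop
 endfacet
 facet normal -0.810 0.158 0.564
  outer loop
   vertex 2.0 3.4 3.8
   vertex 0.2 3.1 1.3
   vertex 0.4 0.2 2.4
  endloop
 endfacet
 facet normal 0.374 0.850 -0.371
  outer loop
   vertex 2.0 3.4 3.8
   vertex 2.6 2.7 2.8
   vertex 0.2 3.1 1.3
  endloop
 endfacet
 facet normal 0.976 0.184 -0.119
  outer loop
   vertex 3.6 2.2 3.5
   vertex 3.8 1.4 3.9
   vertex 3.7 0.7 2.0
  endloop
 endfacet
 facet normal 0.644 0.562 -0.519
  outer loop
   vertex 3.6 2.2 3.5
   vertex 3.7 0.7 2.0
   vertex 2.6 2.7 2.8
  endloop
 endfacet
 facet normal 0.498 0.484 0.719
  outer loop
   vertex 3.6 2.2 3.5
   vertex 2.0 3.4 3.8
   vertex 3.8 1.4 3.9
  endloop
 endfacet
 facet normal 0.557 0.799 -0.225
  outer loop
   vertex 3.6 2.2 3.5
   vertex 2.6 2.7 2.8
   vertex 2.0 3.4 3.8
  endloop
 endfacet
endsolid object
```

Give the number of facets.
14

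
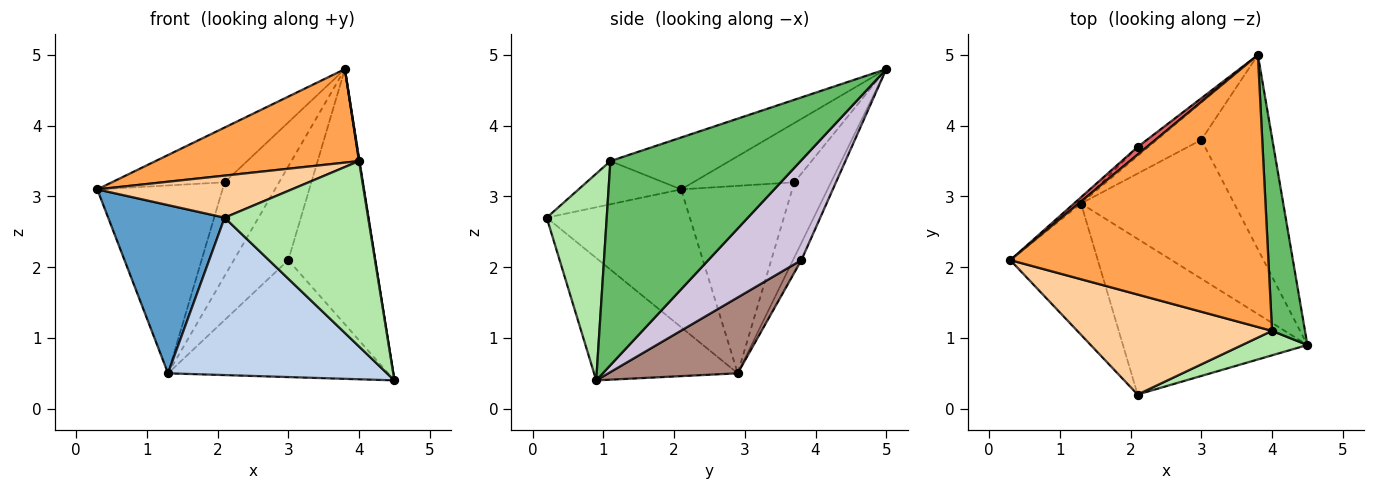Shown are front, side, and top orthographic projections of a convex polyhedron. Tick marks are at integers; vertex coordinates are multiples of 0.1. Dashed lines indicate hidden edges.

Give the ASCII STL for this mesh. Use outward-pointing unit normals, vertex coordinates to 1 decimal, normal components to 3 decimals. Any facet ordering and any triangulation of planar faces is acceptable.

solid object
 facet normal -0.696 -0.566 -0.442
  outer loop
   vertex 1.3 2.9 0.5
   vertex 2.1 0.2 2.7
   vertex 0.3 2.1 3.1
  endloop
 endfacet
 facet normal -0.423 -0.644 -0.637
  outer loop
   vertex 1.3 2.9 0.5
   vertex 4.5 0.9 0.4
   vertex 2.1 0.2 2.7
  endloop
 endfacet
 facet normal -0.187 -0.319 0.929
  outer loop
   vertex 4.0 1.1 3.5
   vertex 3.8 5.0 4.8
   vertex 0.3 2.1 3.1
  endloop
 endfacet
 facet normal -0.200 -0.380 0.903
  outer loop
   vertex 4.0 1.1 3.5
   vertex 0.3 2.1 3.1
   vertex 2.1 0.2 2.7
  endloop
 endfacet
 facet normal 0.987 -0.003 0.159
  outer loop
   vertex 4.0 1.1 3.5
   vertex 4.5 0.9 0.4
   vertex 3.8 5.0 4.8
  endloop
 endfacet
 facet normal 0.383 -0.916 0.121
  outer loop
   vertex 4.0 1.1 3.5
   vertex 2.1 0.2 2.7
   vertex 4.5 0.9 0.4
  endloop
 endfacet
 facet normal -0.664 0.740 0.104
  outer loop
   vertex 2.1 3.7 3.2
   vertex 0.3 2.1 3.1
   vertex 3.8 5.0 4.8
  endloop
 endfacet
 facet normal -0.663 0.748 -0.025
  outer loop
   vertex 2.1 3.7 3.2
   vertex 1.3 2.9 0.5
   vertex 0.3 2.1 3.1
  endloop
 endfacet
 facet normal -0.557 0.827 -0.080
  outer loop
   vertex 2.1 3.7 3.2
   vertex 3.8 5.0 4.8
   vertex 1.3 2.9 0.5
  endloop
 endfacet
 facet normal 0.648 0.606 -0.461
  outer loop
   vertex 3.0 3.8 2.1
   vertex 3.8 5.0 4.8
   vertex 4.5 0.9 0.4
  endloop
 endfacet
 facet normal 0.354 0.602 -0.715
  outer loop
   vertex 3.0 3.8 2.1
   vertex 4.5 0.9 0.4
   vertex 1.3 2.9 0.5
  endloop
 endfacet
 facet normal -0.142 0.919 -0.367
  outer loop
   vertex 3.0 3.8 2.1
   vertex 1.3 2.9 0.5
   vertex 3.8 5.0 4.8
  endloop
 endfacet
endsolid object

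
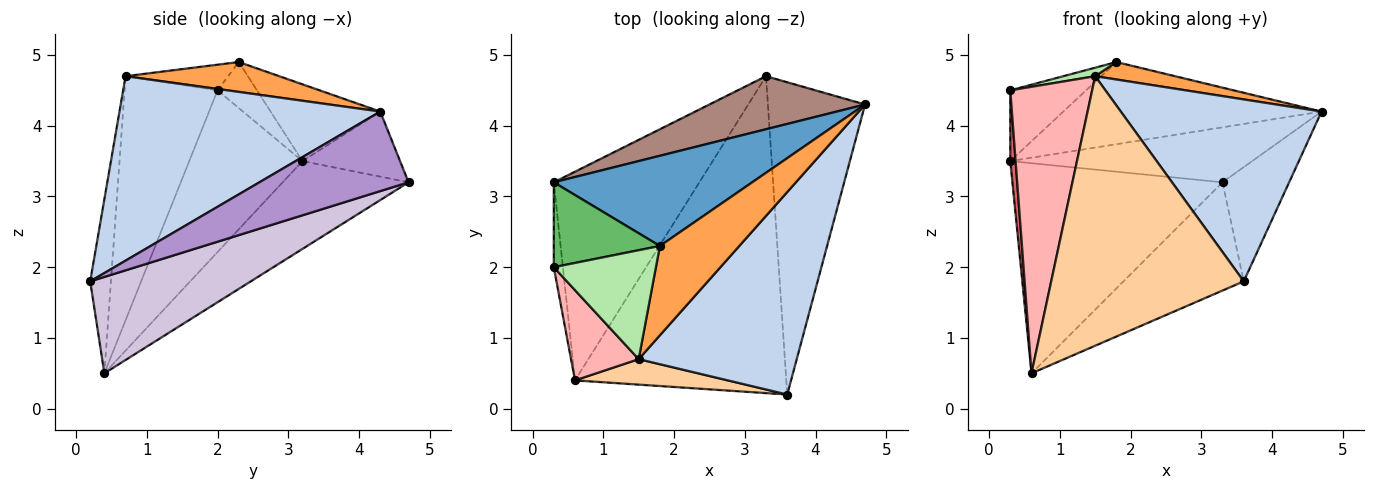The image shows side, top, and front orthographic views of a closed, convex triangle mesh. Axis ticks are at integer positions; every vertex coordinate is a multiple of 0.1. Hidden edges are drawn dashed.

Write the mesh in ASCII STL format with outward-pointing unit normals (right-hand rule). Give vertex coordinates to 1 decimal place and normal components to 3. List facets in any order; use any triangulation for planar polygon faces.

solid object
 facet normal -0.275 0.647 0.711
  outer loop
   vertex 1.8 2.3 4.9
   vertex 4.7 4.3 4.2
   vertex 0.3 3.2 3.5
  endloop
 endfacet
 facet normal 0.656 -0.505 0.562
  outer loop
   vertex 1.5 0.7 4.7
   vertex 3.6 0.2 1.8
   vertex 4.7 4.3 4.2
  endloop
 endfacet
 facet normal 0.346 -0.180 0.921
  outer loop
   vertex 1.5 0.7 4.7
   vertex 4.7 4.3 4.2
   vertex 1.8 2.3 4.9
  endloop
 endfacet
 facet normal -0.107 -0.990 0.094
  outer loop
   vertex 0.6 0.4 0.5
   vertex 3.6 0.2 1.8
   vertex 1.5 0.7 4.7
  endloop
 endfacet
 facet normal -0.316 0.607 0.729
  outer loop
   vertex 0.3 2.0 4.5
   vertex 1.8 2.3 4.9
   vertex 0.3 3.2 3.5
  endloop
 endfacet
 facet normal -0.243 -0.075 0.967
  outer loop
   vertex 0.3 2.0 4.5
   vertex 1.5 0.7 4.7
   vertex 1.8 2.3 4.9
  endloop
 endfacet
 facet normal -0.997 -0.047 -0.056
  outer loop
   vertex 0.3 2.0 4.5
   vertex 0.3 3.2 3.5
   vertex 0.6 0.4 0.5
  endloop
 endfacet
 facet normal -0.735 -0.647 0.204
  outer loop
   vertex 0.3 2.0 4.5
   vertex 0.6 0.4 0.5
   vertex 1.5 0.7 4.7
  endloop
 endfacet
 facet normal 0.610 0.272 -0.745
  outer loop
   vertex 3.3 4.7 3.2
   vertex 4.7 4.3 4.2
   vertex 3.6 0.2 1.8
  endloop
 endfacet
 facet normal 0.396 0.297 -0.869
  outer loop
   vertex 3.3 4.7 3.2
   vertex 3.6 0.2 1.8
   vertex 0.6 0.4 0.5
  endloop
 endfacet
 facet normal -0.279 0.691 0.667
  outer loop
   vertex 3.3 4.7 3.2
   vertex 0.3 3.2 3.5
   vertex 4.7 4.3 4.2
  endloop
 endfacet
 facet normal -0.391 0.653 -0.649
  outer loop
   vertex 3.3 4.7 3.2
   vertex 0.6 0.4 0.5
   vertex 0.3 3.2 3.5
  endloop
 endfacet
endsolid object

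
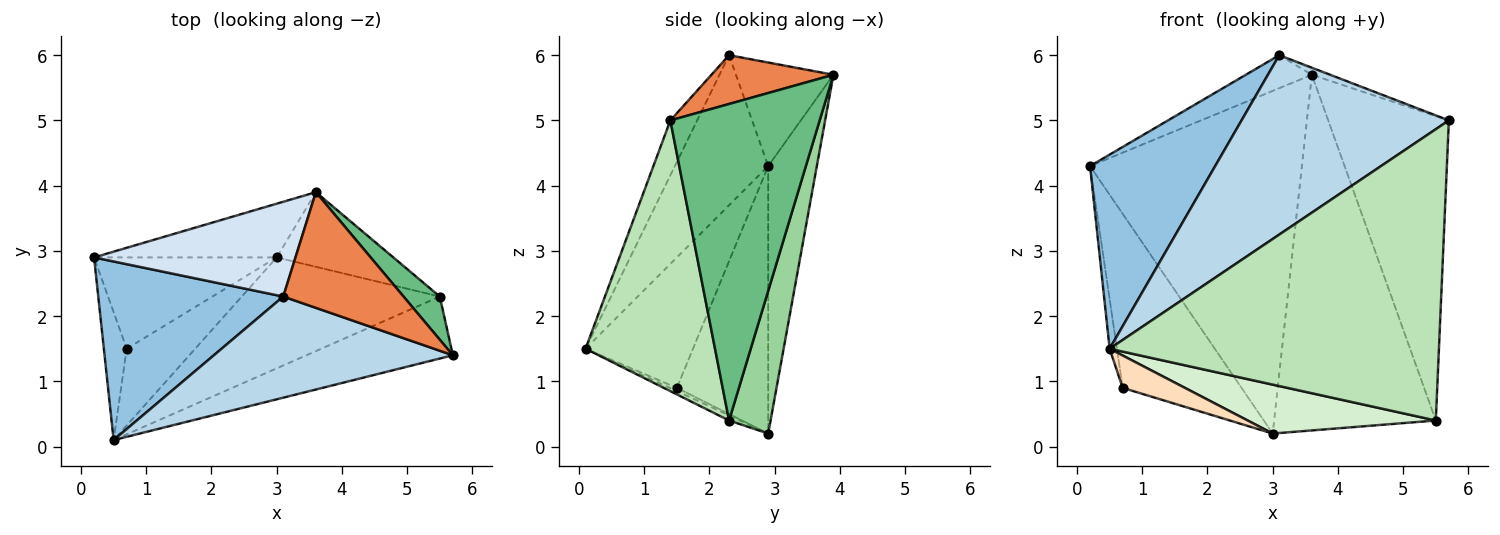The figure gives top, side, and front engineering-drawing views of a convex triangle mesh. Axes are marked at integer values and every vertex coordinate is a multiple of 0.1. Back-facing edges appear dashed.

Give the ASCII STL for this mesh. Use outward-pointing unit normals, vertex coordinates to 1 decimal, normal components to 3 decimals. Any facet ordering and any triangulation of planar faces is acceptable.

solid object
 facet normal -0.221 0.963 -0.151
  outer loop
   vertex 3.6 3.9 5.7
   vertex 3.0 2.9 0.2
   vertex 0.2 2.9 4.3
  endloop
 endfacet
 facet normal -0.481 -0.645 0.593
  outer loop
   vertex 3.1 2.3 6.0
   vertex 0.2 2.9 4.3
   vertex 0.5 0.1 1.5
  endloop
 endfacet
 facet normal -0.112 -0.866 0.488
  outer loop
   vertex 3.1 2.3 6.0
   vertex 0.5 0.1 1.5
   vertex 5.7 1.4 5.0
  endloop
 endfacet
 facet normal -0.437 0.296 0.850
  outer loop
   vertex 3.1 2.3 6.0
   vertex 3.6 3.9 5.7
   vertex 0.2 2.9 4.3
  endloop
 endfacet
 facet normal 0.375 0.056 0.925
  outer loop
   vertex 3.1 2.3 6.0
   vertex 5.7 1.4 5.0
   vertex 3.6 3.9 5.7
  endloop
 endfacet
 facet normal -0.983 0.067 -0.172
  outer loop
   vertex 0.7 1.5 0.9
   vertex 0.5 0.1 1.5
   vertex 0.2 2.9 4.3
  endloop
 endfacet
 facet normal -0.563 0.732 -0.384
  outer loop
   vertex 0.7 1.5 0.9
   vertex 0.2 2.9 4.3
   vertex 3.0 2.9 0.2
  endloop
 endfacet
 facet normal -0.044 -0.388 -0.921
  outer loop
   vertex 0.7 1.5 0.9
   vertex 3.0 2.9 0.2
   vertex 0.5 0.1 1.5
  endloop
 endfacet
 facet normal 0.775 0.626 0.089
  outer loop
   vertex 5.5 2.3 0.4
   vertex 3.6 3.9 5.7
   vertex 5.7 1.4 5.0
  endloop
 endfacet
 facet normal 0.244 0.949 -0.199
  outer loop
   vertex 5.5 2.3 0.4
   vertex 3.0 2.9 0.2
   vertex 3.6 3.9 5.7
  endloop
 endfacet
 facet normal 0.359 -0.913 -0.194
  outer loop
   vertex 5.5 2.3 0.4
   vertex 5.7 1.4 5.0
   vertex 0.5 0.1 1.5
  endloop
 endfacet
 facet normal -0.024 -0.404 -0.915
  outer loop
   vertex 5.5 2.3 0.4
   vertex 0.5 0.1 1.5
   vertex 3.0 2.9 0.2
  endloop
 endfacet
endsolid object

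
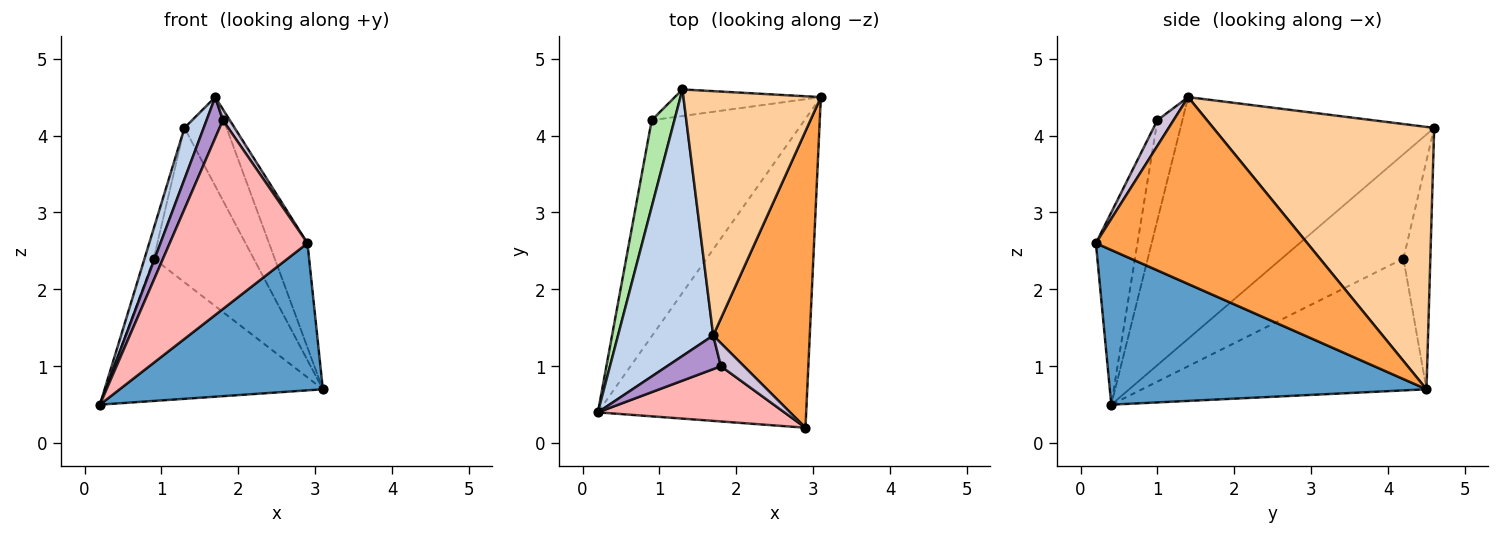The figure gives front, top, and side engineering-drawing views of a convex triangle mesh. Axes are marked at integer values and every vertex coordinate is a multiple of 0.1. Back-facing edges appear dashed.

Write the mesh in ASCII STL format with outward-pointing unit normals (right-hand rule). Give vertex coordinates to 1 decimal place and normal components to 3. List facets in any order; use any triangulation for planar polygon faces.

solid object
 facet normal 0.557 -0.357 -0.750
  outer loop
   vertex 2.9 0.2 2.6
   vertex 0.2 0.4 0.5
   vertex 3.1 4.5 0.7
  endloop
 endfacet
 facet normal -0.928 -0.070 0.366
  outer loop
   vertex 1.7 1.4 4.5
   vertex 1.3 4.6 4.1
   vertex 0.2 0.4 0.5
  endloop
 endfacet
 facet normal 0.877 0.159 0.453
  outer loop
   vertex 1.7 1.4 4.5
   vertex 2.9 0.2 2.6
   vertex 3.1 4.5 0.7
  endloop
 endfacet
 facet normal 0.873 0.166 0.458
  outer loop
   vertex 1.7 1.4 4.5
   vertex 3.1 4.5 0.7
   vertex 1.3 4.6 4.1
  endloop
 endfacet
 facet normal -0.584 0.446 -0.678
  outer loop
   vertex 0.9 4.2 2.4
   vertex 3.1 4.5 0.7
   vertex 0.2 0.4 0.5
  endloop
 endfacet
 facet normal -0.975 0.074 0.212
  outer loop
   vertex 0.9 4.2 2.4
   vertex 0.2 0.4 0.5
   vertex 1.3 4.6 4.1
  endloop
 endfacet
 facet normal -0.256 0.953 -0.164
  outer loop
   vertex 0.9 4.2 2.4
   vertex 1.3 4.6 4.1
   vertex 3.1 4.5 0.7
  endloop
 endfacet
 facet normal -0.278 -0.922 0.270
  outer loop
   vertex 1.8 1.0 4.2
   vertex 0.2 0.4 0.5
   vertex 2.9 0.2 2.6
  endloop
 endfacet
 facet normal -0.763 -0.499 0.411
  outer loop
   vertex 1.8 1.0 4.2
   vertex 1.7 1.4 4.5
   vertex 0.2 0.4 0.5
  endloop
 endfacet
 facet normal 0.709 -0.301 0.638
  outer loop
   vertex 1.8 1.0 4.2
   vertex 2.9 0.2 2.6
   vertex 1.7 1.4 4.5
  endloop
 endfacet
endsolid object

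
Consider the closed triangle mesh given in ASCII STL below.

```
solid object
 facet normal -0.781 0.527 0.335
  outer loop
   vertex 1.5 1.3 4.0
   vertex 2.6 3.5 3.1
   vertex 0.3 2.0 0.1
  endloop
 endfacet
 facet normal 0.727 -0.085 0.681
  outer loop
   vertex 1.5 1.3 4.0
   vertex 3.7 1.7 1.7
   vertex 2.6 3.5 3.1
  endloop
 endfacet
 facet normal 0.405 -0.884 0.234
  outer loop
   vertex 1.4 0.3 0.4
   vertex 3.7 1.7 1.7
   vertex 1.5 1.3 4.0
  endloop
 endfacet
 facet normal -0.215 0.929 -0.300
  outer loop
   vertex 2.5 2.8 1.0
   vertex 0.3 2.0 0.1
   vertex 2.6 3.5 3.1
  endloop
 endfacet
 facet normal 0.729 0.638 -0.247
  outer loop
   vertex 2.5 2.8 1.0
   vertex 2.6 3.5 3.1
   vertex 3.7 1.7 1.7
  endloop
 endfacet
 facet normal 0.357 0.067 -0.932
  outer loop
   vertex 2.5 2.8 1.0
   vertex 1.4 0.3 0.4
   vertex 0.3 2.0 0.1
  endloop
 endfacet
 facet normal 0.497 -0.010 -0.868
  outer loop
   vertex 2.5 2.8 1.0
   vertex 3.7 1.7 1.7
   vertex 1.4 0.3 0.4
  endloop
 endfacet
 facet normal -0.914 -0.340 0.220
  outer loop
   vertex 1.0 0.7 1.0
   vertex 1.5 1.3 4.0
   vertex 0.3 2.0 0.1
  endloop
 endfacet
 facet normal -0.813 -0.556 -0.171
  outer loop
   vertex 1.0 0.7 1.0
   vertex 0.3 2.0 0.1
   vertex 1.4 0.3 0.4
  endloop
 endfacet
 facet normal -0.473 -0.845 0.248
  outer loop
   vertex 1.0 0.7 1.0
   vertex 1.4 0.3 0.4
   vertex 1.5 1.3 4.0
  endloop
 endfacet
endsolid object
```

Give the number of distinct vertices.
7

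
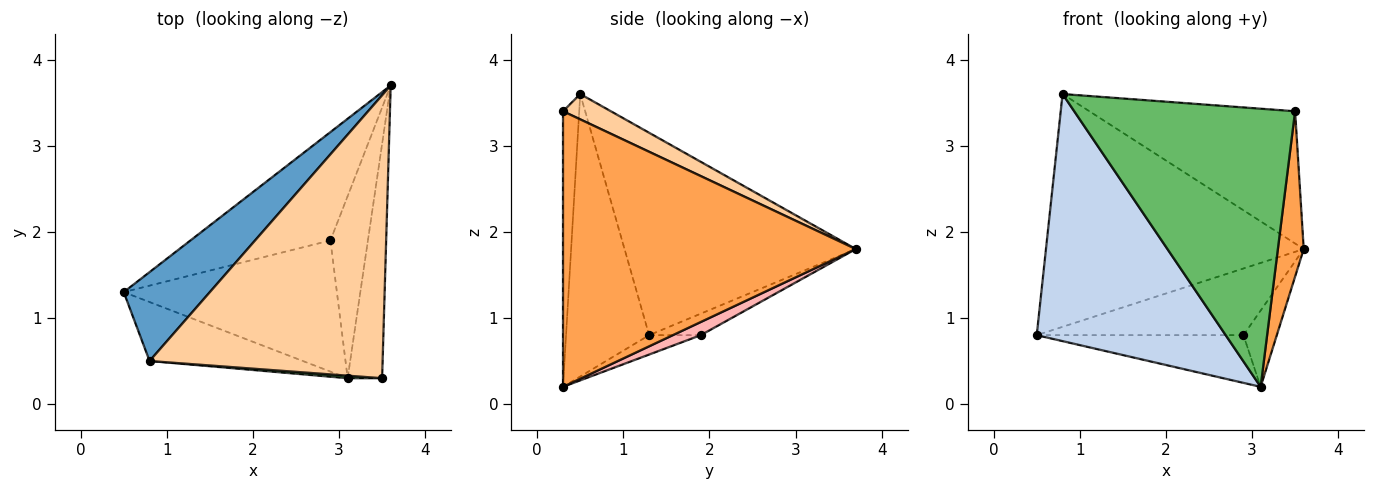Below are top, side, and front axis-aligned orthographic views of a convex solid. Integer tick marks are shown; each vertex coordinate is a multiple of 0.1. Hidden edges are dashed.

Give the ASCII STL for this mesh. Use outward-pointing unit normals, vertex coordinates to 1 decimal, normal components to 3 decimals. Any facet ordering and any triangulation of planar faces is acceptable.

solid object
 facet normal -0.642 0.716 0.273
  outer loop
   vertex 0.8 0.5 3.6
   vertex 3.6 3.7 1.8
   vertex 0.5 1.3 0.8
  endloop
 endfacet
 facet normal -0.393 -0.894 -0.213
  outer loop
   vertex 0.8 0.5 3.6
   vertex 0.5 1.3 0.8
   vertex 3.1 0.3 0.2
  endloop
 endfacet
 facet normal 0.988 -0.087 -0.124
  outer loop
   vertex 3.5 0.3 3.4
   vertex 3.1 0.3 0.2
   vertex 3.6 3.7 1.8
  endloop
 endfacet
 facet normal 0.098 0.421 0.902
  outer loop
   vertex 3.5 0.3 3.4
   vertex 3.6 3.7 1.8
   vertex 0.8 0.5 3.6
  endloop
 endfacet
 facet normal -0.073 -0.997 0.009
  outer loop
   vertex 3.5 0.3 3.4
   vertex 0.8 0.5 3.6
   vertex 3.1 0.3 0.2
  endloop
 endfacet
 facet normal -0.130 0.520 -0.844
  outer loop
   vertex 2.9 1.9 0.8
   vertex 0.5 1.3 0.8
   vertex 3.6 3.7 1.8
  endloop
 endfacet
 facet normal -0.085 0.341 -0.936
  outer loop
   vertex 2.9 1.9 0.8
   vertex 3.1 0.3 0.2
   vertex 0.5 1.3 0.8
  endloop
 endfacet
 facet normal 0.308 0.368 -0.877
  outer loop
   vertex 2.9 1.9 0.8
   vertex 3.6 3.7 1.8
   vertex 3.1 0.3 0.2
  endloop
 endfacet
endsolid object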